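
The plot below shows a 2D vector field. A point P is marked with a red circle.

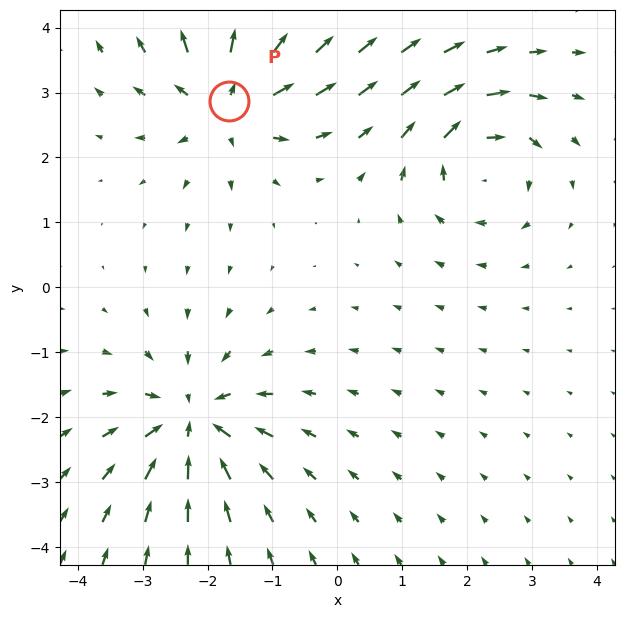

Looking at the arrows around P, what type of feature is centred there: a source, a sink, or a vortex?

At P (-1.7, 2.9) the arrows spread outward. Divergence about +6, curl ≈0 — positive divergence with near-zero curl is a source.

source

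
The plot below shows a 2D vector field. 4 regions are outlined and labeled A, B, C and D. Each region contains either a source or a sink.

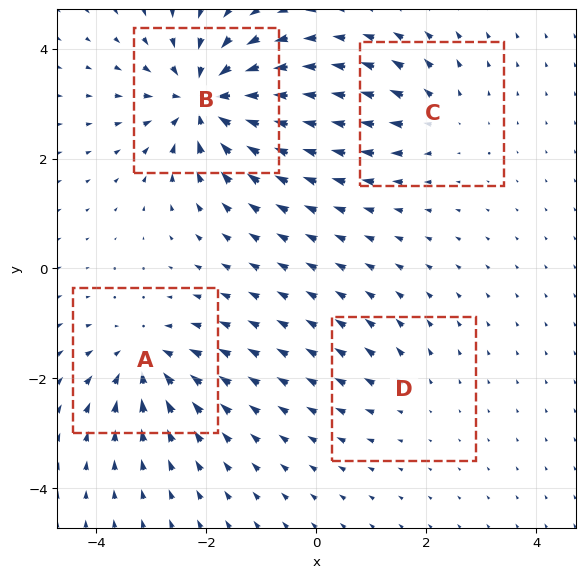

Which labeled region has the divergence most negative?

B

Divergence at each region's feature centre — A: about -5, B: about -8, C: about +4, D: about +2. Region B is most negative.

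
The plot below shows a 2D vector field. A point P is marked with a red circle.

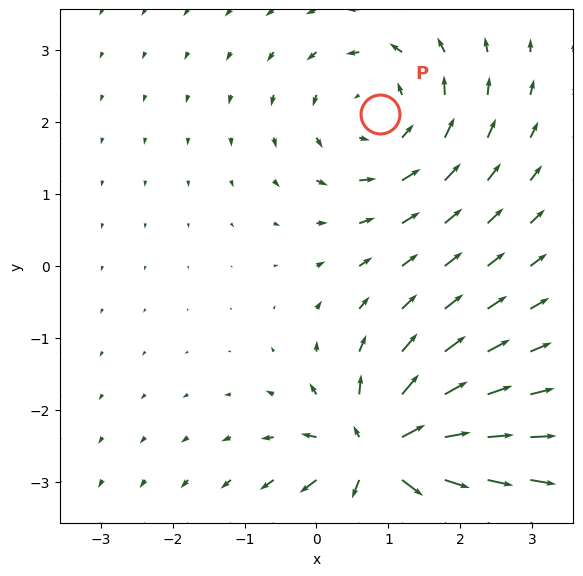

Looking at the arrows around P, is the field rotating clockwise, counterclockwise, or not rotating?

counterclockwise

Near P at (0.9, 2.1) the arrows circulate counterclockwise. The curl (z-component) there is about +3; positive curl means counterclockwise rotation.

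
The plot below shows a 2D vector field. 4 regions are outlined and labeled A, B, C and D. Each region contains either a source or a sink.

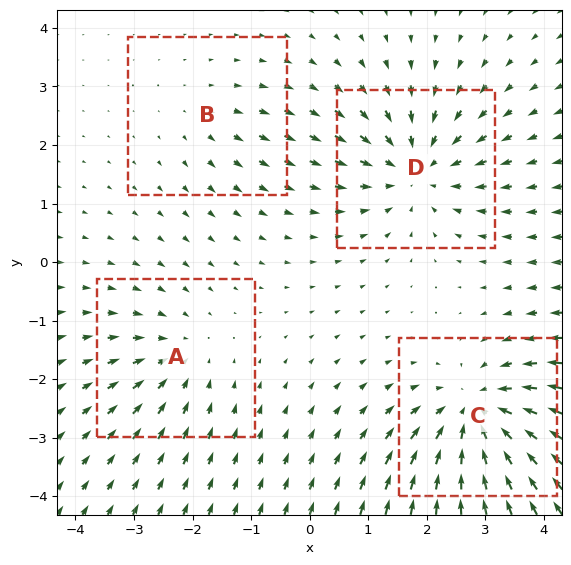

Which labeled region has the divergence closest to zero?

Divergence at each region's feature centre — A: about -3, B: about +2, C: about -6, D: about -5. Region B is closest to zero.

B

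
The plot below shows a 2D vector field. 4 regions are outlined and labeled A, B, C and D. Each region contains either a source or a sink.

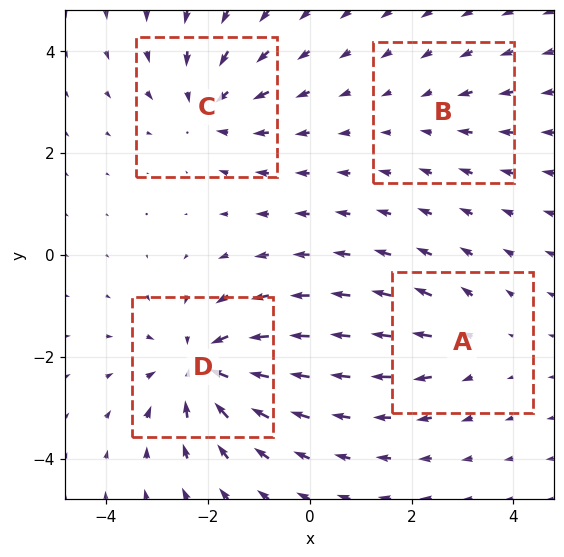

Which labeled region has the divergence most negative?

Divergence at each region's feature centre — A: about +3, B: about -2, C: about -4, D: about -6. Region D is most negative.

D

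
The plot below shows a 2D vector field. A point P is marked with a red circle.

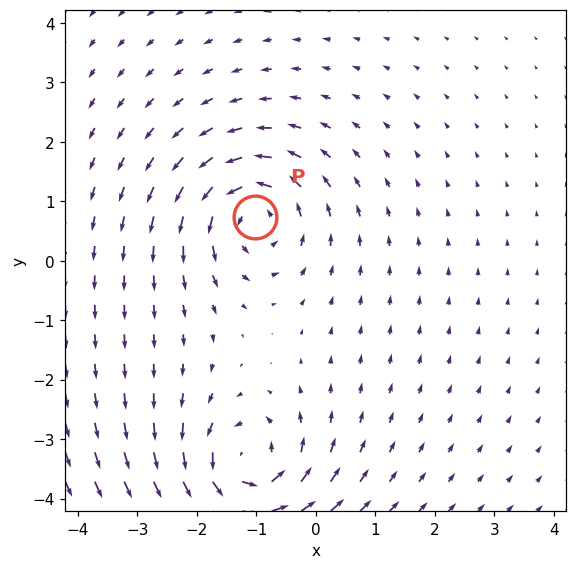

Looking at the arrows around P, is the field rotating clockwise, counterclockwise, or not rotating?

Near P at (-1.0, 0.7) the arrows circulate counterclockwise. The curl (z-component) there is about +5; positive curl means counterclockwise rotation.

counterclockwise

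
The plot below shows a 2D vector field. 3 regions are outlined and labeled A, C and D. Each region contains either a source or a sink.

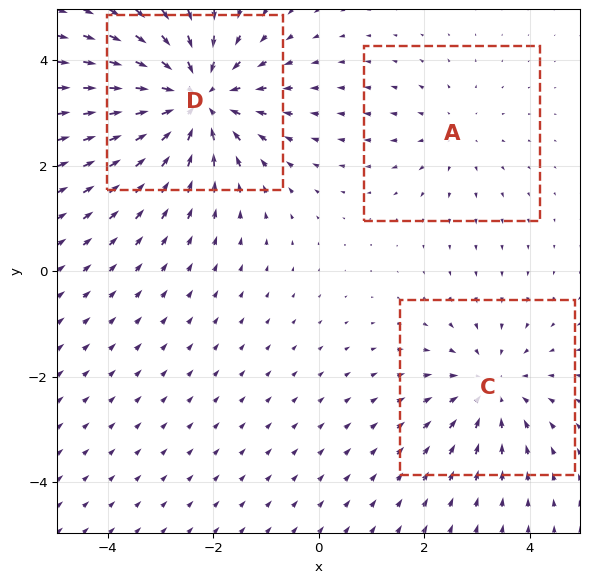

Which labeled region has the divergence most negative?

Divergence at each region's feature centre — A: about +2, C: about -3, D: about -4. Region D is most negative.

D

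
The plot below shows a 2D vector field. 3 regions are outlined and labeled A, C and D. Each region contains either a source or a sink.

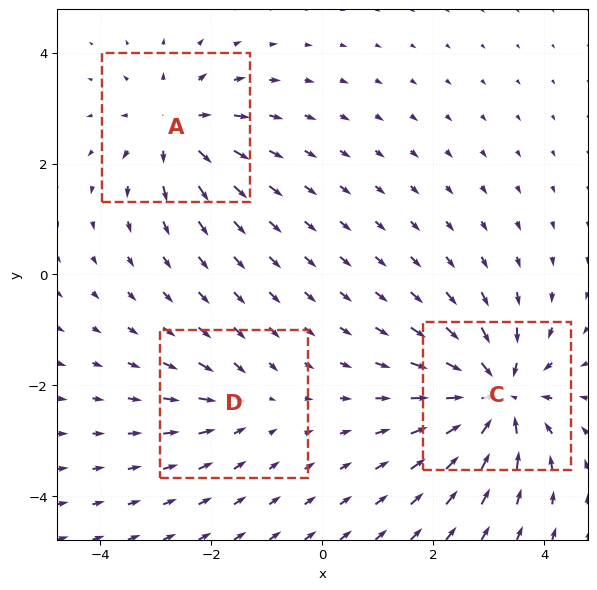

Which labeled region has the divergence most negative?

C

Divergence at each region's feature centre — A: about +4, C: about -6, D: about -2. Region C is most negative.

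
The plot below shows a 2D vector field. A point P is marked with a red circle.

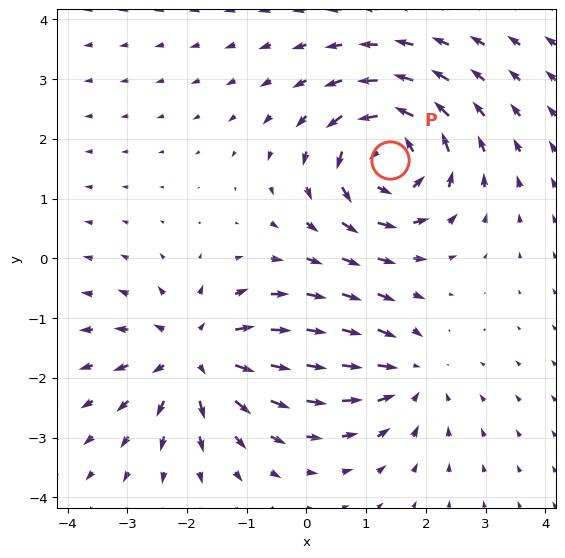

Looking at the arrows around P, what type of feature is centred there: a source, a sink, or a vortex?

vortex

At P (1.4, 1.6) the arrows circulate counterclockwise. Divergence ≈0, curl about +6 — near-zero divergence with nonzero curl is a vortex.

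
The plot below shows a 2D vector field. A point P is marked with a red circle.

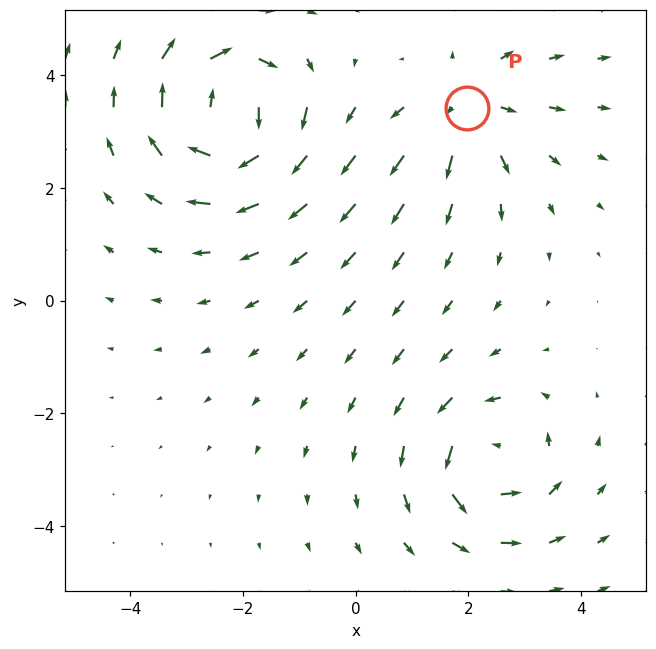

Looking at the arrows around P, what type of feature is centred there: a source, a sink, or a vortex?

At P (2.0, 3.4) the arrows spread outward. Divergence about +3, curl ≈0 — positive divergence with near-zero curl is a source.

source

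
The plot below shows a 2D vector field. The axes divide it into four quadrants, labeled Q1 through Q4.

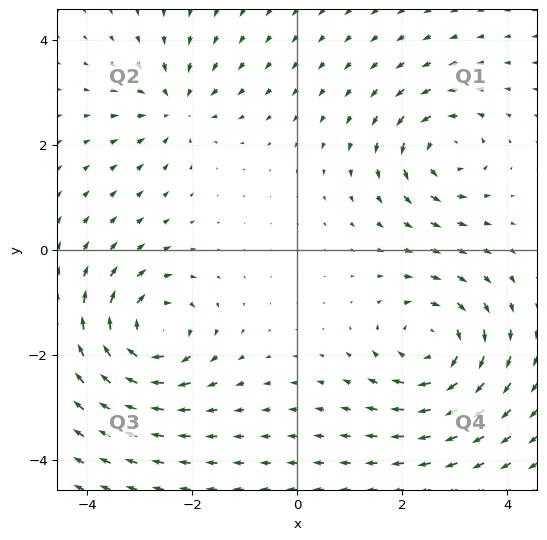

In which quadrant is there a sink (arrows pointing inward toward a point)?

The sink sits at approximately (-2.3, 2.7), which lies in quadrant Q2. The divergence there is about -4, negative as expected for a sink.

Q2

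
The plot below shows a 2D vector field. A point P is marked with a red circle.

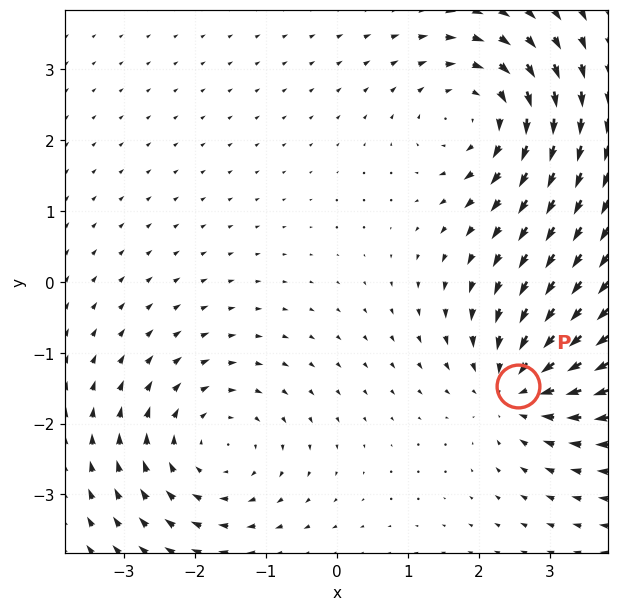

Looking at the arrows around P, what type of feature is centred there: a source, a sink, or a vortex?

sink

At P (2.6, -1.5) the arrows converge inward. Divergence about -5, curl ≈0 — negative divergence with near-zero curl is a sink.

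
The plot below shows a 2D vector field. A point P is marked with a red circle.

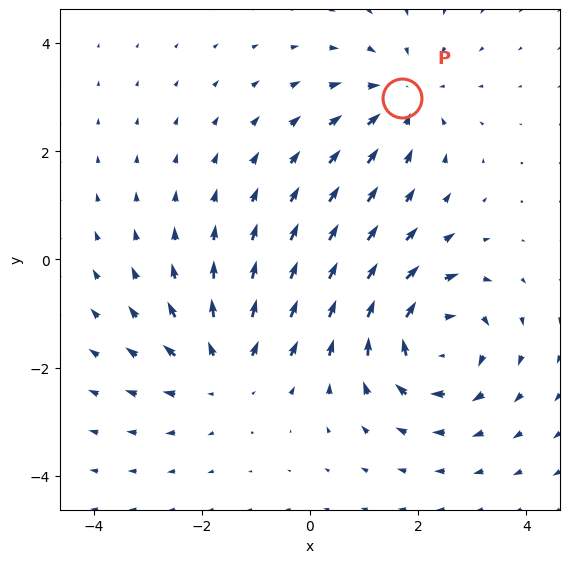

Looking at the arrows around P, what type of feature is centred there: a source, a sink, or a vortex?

sink

At P (1.7, 3.0) the arrows converge inward. Divergence about -3, curl ≈0 — negative divergence with near-zero curl is a sink.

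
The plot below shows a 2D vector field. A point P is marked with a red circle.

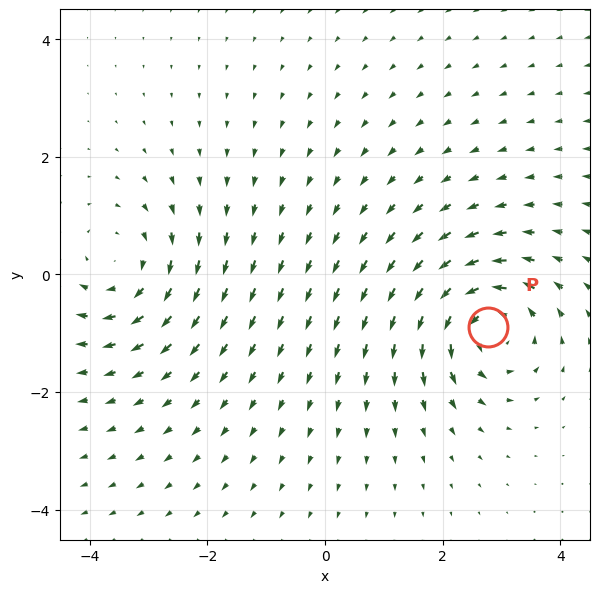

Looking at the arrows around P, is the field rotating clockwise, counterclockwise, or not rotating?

counterclockwise

Near P at (2.8, -0.9) the arrows circulate counterclockwise. The curl (z-component) there is about +6; positive curl means counterclockwise rotation.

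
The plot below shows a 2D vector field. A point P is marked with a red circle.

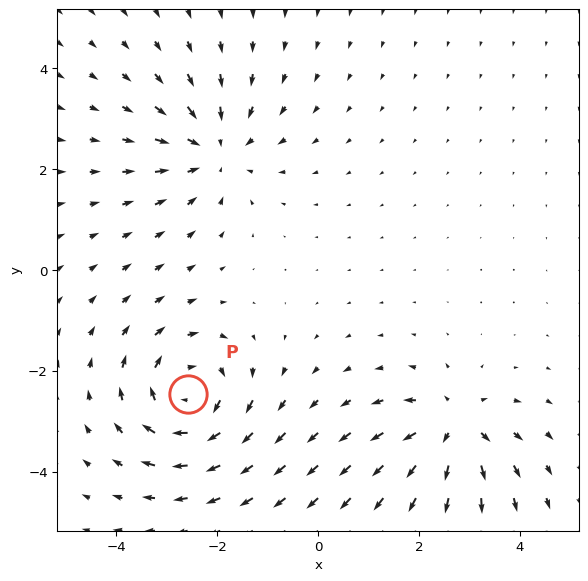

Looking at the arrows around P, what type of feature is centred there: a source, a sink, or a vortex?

vortex

At P (-2.6, -2.5) the arrows circulate clockwise. Divergence ≈0, curl about -4 — near-zero divergence with nonzero curl is a vortex.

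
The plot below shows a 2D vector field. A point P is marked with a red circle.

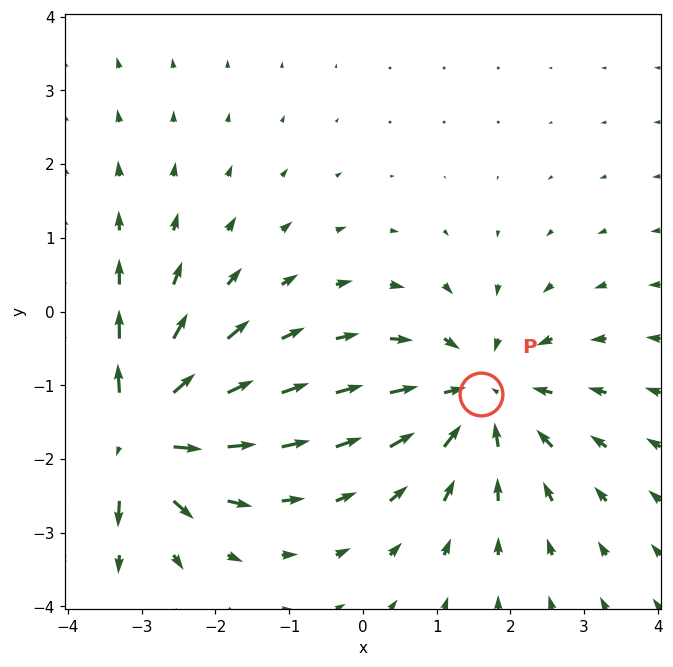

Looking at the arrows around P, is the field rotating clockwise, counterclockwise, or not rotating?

Near P at (1.6, -1.1) the arrows show no circulation. The curl there is ≈0.

not rotating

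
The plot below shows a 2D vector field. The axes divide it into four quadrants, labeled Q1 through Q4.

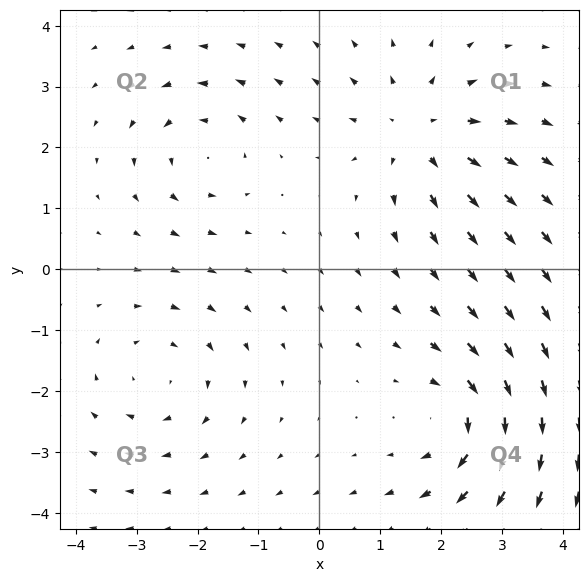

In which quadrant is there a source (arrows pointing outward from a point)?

Q1

The source sits at approximately (1.7, 2.2), which lies in quadrant Q1. The divergence there is about +4, positive as expected for a source.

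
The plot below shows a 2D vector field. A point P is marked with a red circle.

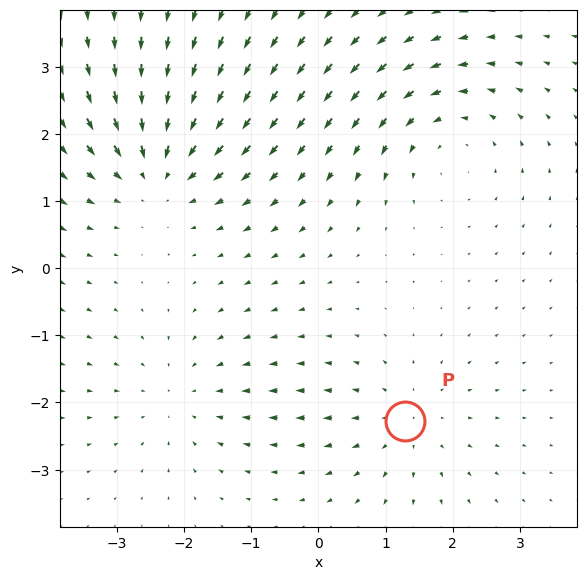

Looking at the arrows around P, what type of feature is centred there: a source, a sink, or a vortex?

At P (1.3, -2.3) the arrows spread outward. Divergence about +3, curl ≈0 — positive divergence with near-zero curl is a source.

source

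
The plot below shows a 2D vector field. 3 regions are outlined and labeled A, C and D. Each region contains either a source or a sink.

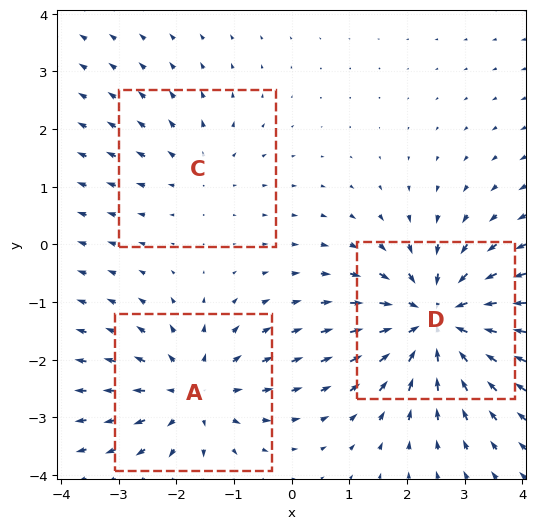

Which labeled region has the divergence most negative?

Divergence at each region's feature centre — A: about +3, C: about +2, D: about -5. Region D is most negative.

D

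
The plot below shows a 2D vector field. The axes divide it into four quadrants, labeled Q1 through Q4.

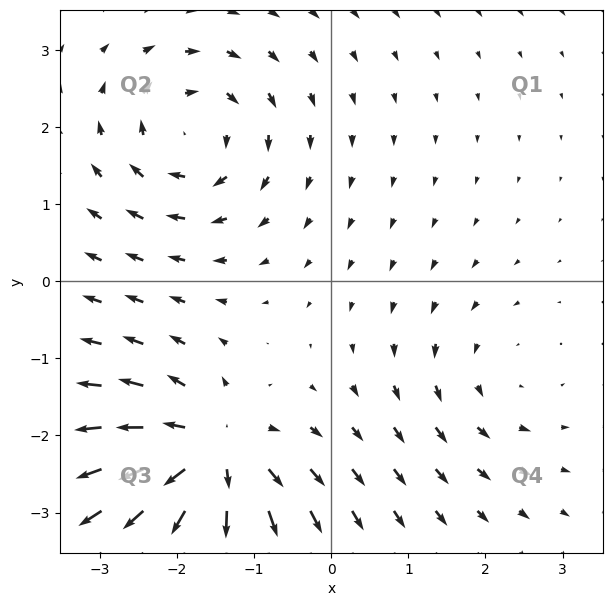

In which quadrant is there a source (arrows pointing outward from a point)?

The source sits at approximately (-1.6, -2.3), which lies in quadrant Q3. The divergence there is about +6, positive as expected for a source.

Q3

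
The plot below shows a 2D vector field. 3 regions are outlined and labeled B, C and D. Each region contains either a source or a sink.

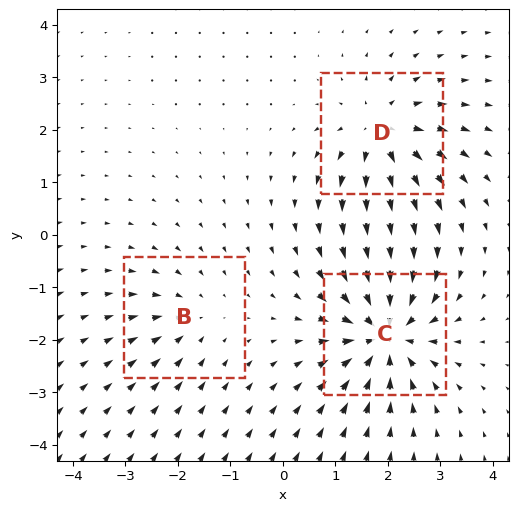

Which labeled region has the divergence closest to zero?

B

Divergence at each region's feature centre — B: about -2, C: about -6, D: about +4. Region B is closest to zero.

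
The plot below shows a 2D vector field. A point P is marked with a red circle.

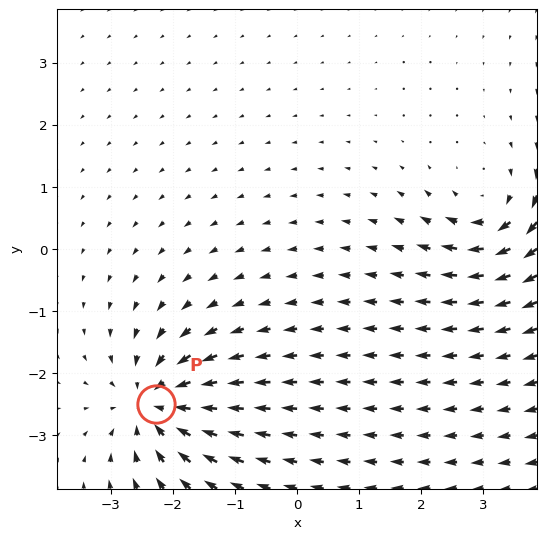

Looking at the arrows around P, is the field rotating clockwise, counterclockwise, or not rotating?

not rotating

Near P at (-2.3, -2.5) the arrows show no circulation. The curl there is ≈0.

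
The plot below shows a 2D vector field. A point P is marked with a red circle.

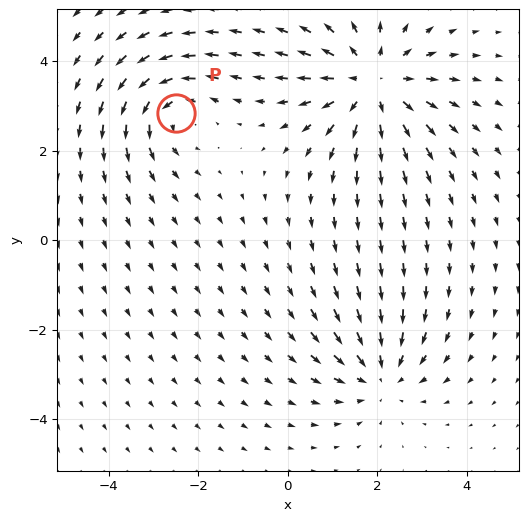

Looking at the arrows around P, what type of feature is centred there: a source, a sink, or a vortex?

At P (-2.5, 2.8) the arrows circulate counterclockwise. Divergence ≈0, curl about +4 — near-zero divergence with nonzero curl is a vortex.

vortex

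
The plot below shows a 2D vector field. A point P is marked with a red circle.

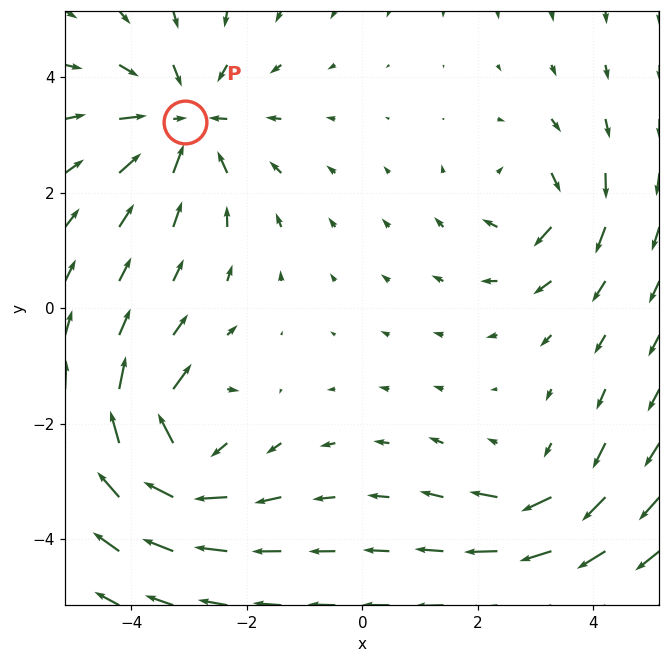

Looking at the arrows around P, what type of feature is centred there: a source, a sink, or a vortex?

sink

At P (-3.1, 3.2) the arrows converge inward. Divergence about -5, curl ≈0 — negative divergence with near-zero curl is a sink.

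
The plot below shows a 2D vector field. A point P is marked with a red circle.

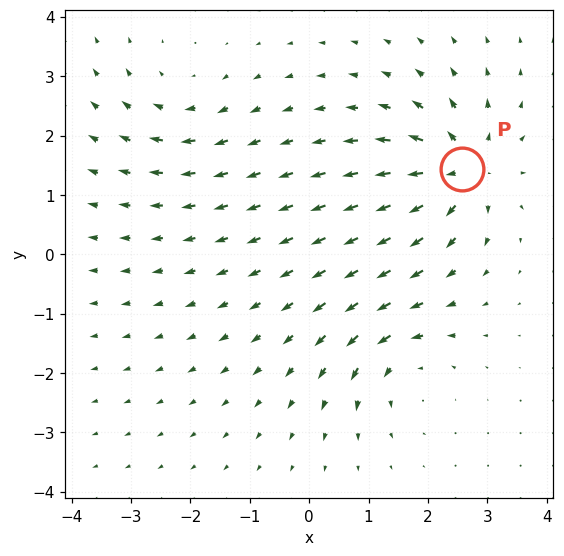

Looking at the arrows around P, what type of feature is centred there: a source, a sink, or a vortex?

At P (2.6, 1.4) the arrows spread outward. Divergence about +7, curl ≈0 — positive divergence with near-zero curl is a source.

source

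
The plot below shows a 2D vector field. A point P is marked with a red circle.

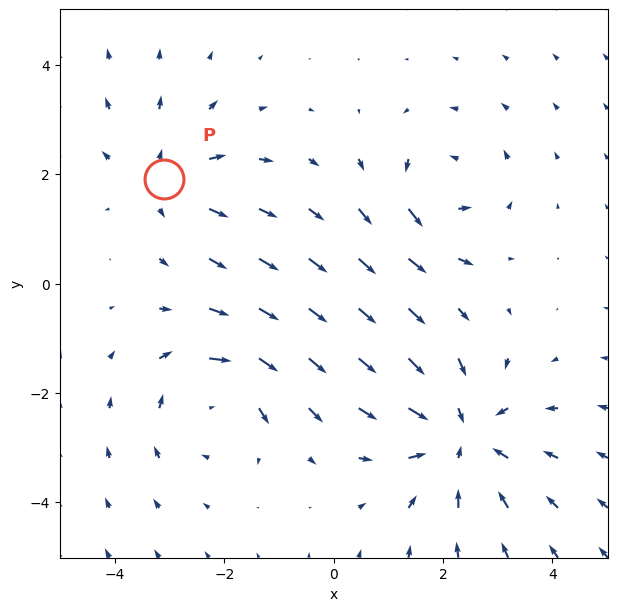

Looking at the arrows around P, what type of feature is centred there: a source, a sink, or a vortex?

At P (-3.1, 1.9) the arrows spread outward. Divergence about +3, curl ≈0 — positive divergence with near-zero curl is a source.

source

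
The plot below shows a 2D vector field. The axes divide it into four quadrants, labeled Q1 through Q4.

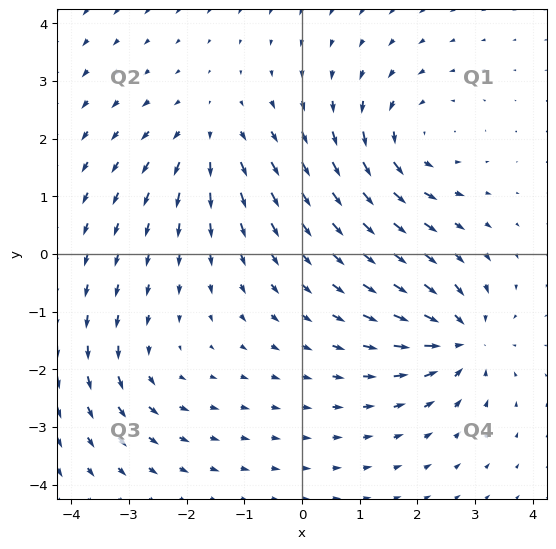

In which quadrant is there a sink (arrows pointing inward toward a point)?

The sink sits at approximately (2.8, -1.5), which lies in quadrant Q4. The divergence there is about -6, negative as expected for a sink.

Q4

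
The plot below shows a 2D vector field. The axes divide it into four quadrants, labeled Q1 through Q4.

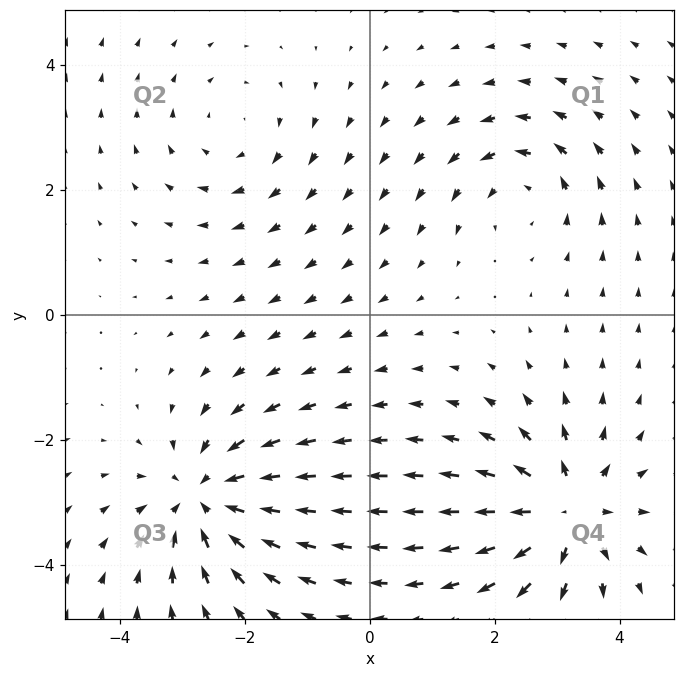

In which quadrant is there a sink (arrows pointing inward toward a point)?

The sink sits at approximately (-2.6, -2.9), which lies in quadrant Q3. The divergence there is about -5, negative as expected for a sink.

Q3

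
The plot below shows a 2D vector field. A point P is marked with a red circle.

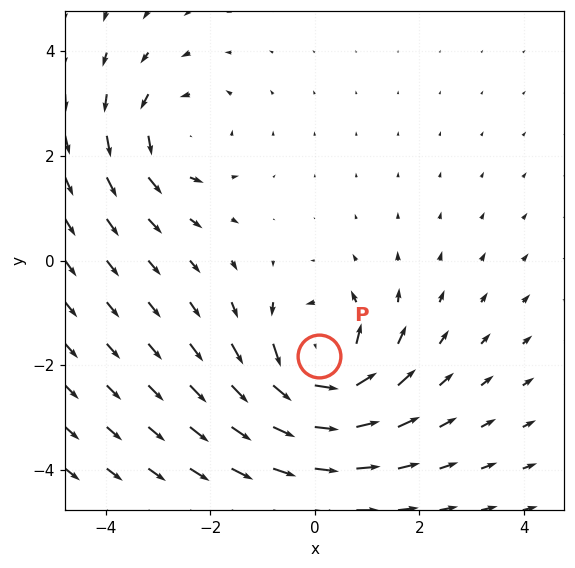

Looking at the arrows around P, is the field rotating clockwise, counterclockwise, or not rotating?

Near P at (0.1, -1.8) the arrows circulate counterclockwise. The curl (z-component) there is about +5; positive curl means counterclockwise rotation.

counterclockwise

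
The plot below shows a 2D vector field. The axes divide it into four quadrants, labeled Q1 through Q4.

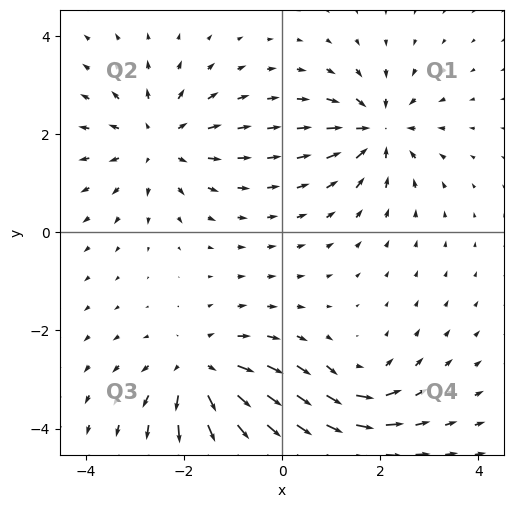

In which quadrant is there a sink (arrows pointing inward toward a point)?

The sink sits at approximately (2.0, 2.1), which lies in quadrant Q1. The divergence there is about -6, negative as expected for a sink.

Q1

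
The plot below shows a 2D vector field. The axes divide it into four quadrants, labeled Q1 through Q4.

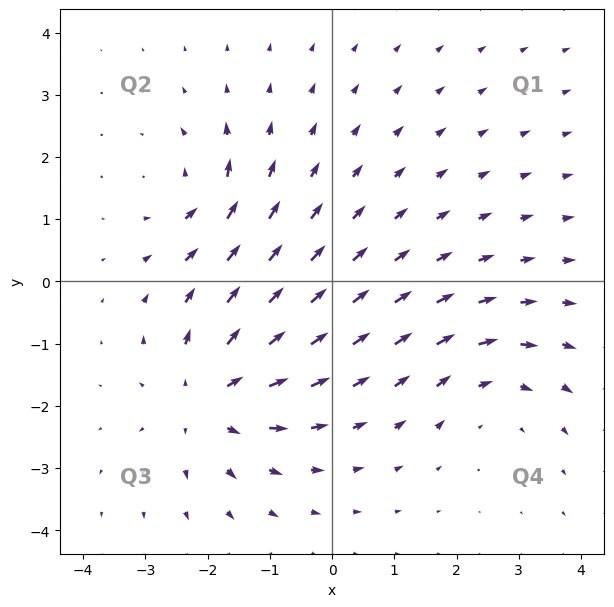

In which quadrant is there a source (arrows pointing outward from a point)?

Q3

The source sits at approximately (-2.0, -1.9), which lies in quadrant Q3. The divergence there is about +5, positive as expected for a source.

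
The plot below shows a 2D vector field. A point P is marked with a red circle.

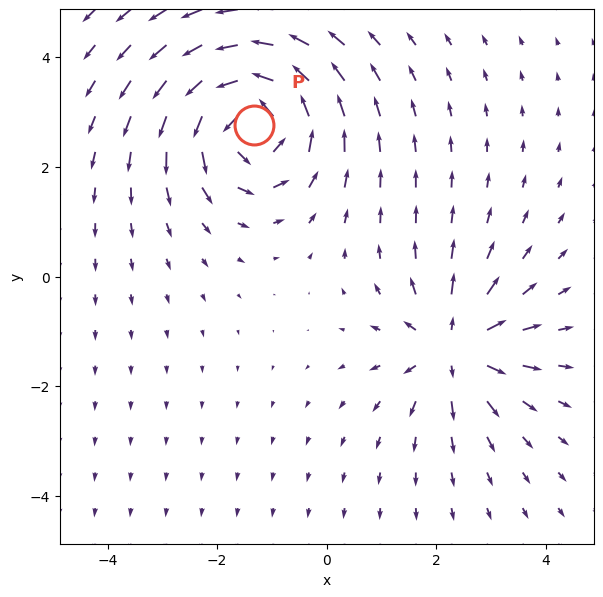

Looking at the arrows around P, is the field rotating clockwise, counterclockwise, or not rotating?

counterclockwise

Near P at (-1.3, 2.8) the arrows circulate counterclockwise. The curl (z-component) there is about +5; positive curl means counterclockwise rotation.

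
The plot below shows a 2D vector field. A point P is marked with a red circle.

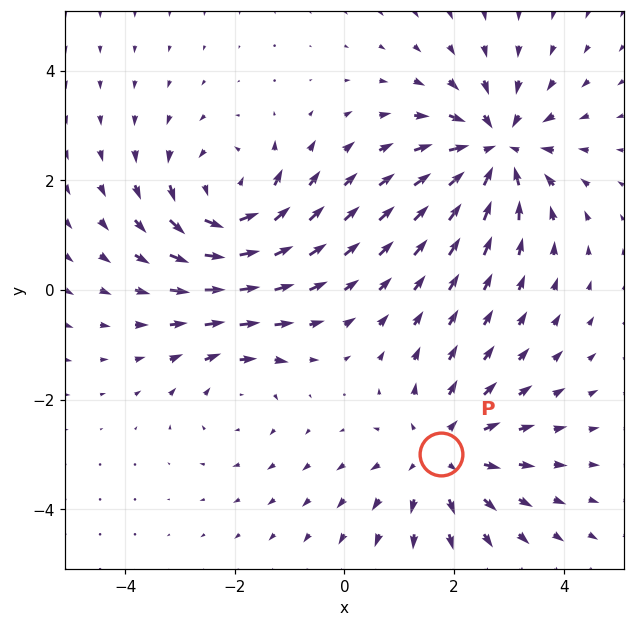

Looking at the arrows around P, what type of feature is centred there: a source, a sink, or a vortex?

source

At P (1.8, -3.0) the arrows spread outward. Divergence about +4, curl ≈0 — positive divergence with near-zero curl is a source.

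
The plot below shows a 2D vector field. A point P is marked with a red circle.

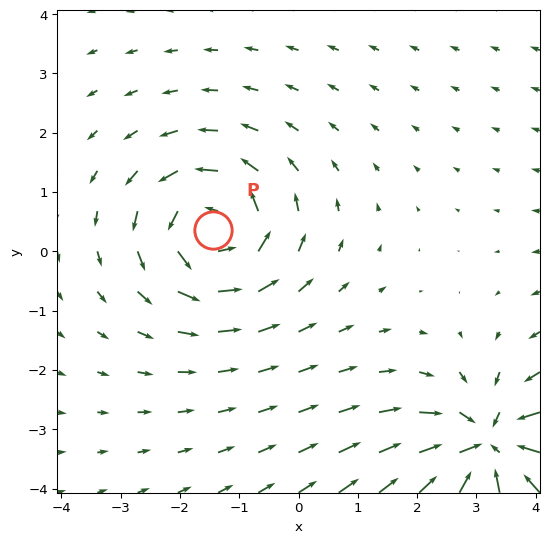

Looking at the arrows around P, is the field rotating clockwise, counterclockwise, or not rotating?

Near P at (-1.4, 0.4) the arrows circulate counterclockwise. The curl (z-component) there is about +4; positive curl means counterclockwise rotation.

counterclockwise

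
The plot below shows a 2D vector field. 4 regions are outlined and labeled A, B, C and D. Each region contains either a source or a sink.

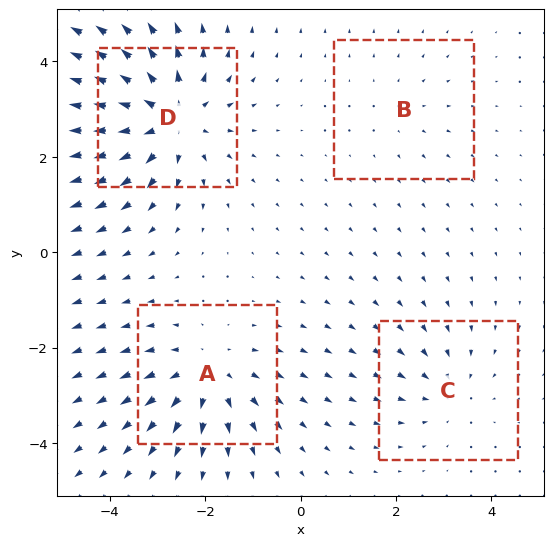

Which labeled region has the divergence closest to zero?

B

Divergence at each region's feature centre — A: about +4, B: about +2, C: about -3, D: about +6. Region B is closest to zero.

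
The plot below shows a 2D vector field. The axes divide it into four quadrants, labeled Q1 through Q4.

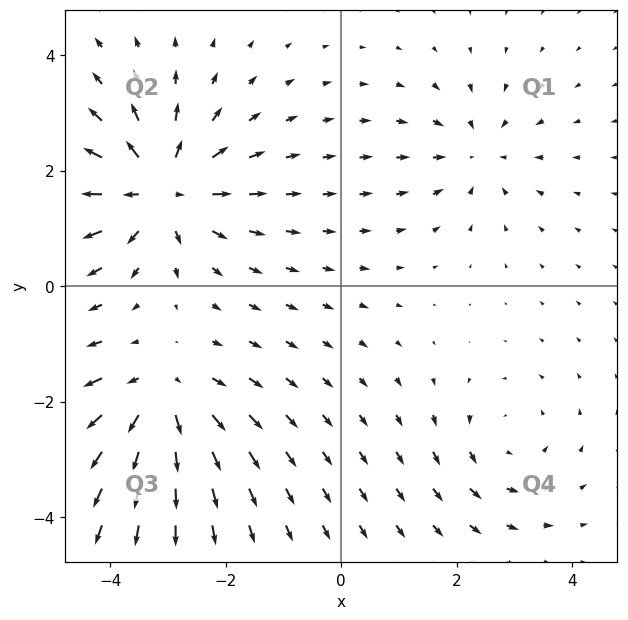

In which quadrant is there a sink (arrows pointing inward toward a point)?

The sink sits at approximately (2.4, 2.3), which lies in quadrant Q1. The divergence there is about -3, negative as expected for a sink.

Q1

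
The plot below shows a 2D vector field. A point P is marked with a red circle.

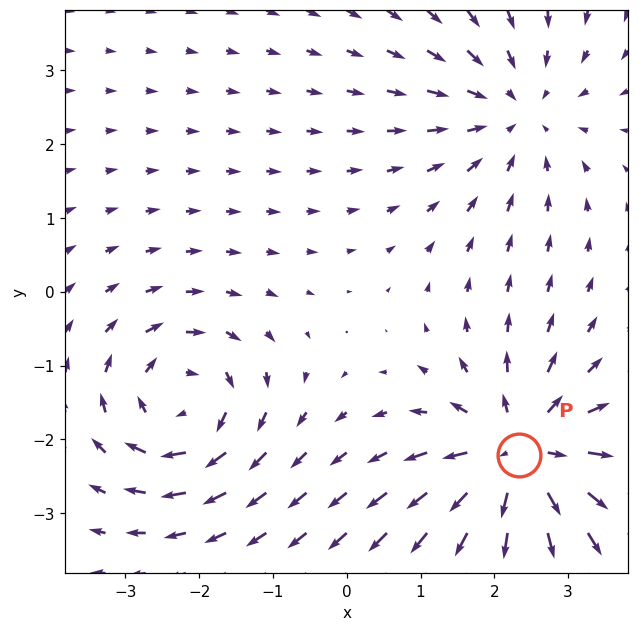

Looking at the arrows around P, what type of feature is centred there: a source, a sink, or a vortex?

At P (2.3, -2.2) the arrows spread outward. Divergence about +5, curl ≈0 — positive divergence with near-zero curl is a source.

source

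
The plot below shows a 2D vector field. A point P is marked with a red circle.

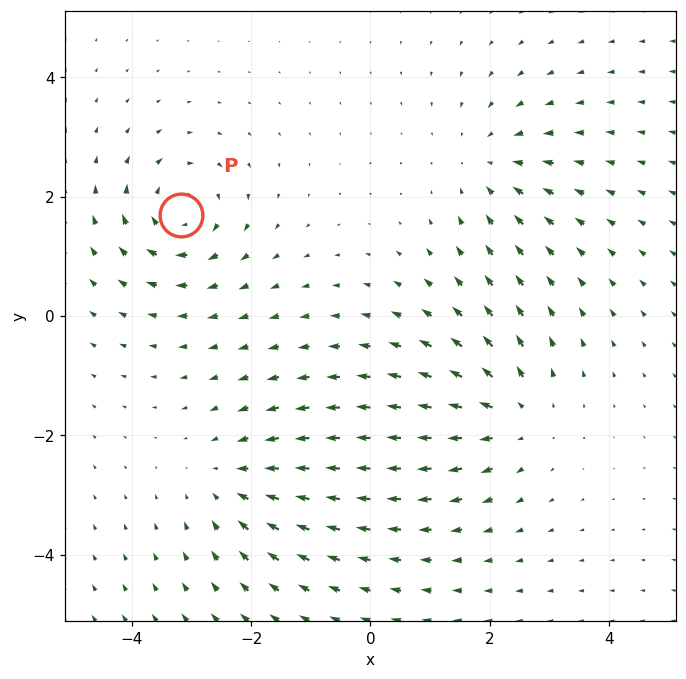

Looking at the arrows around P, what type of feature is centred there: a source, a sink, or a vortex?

vortex

At P (-3.2, 1.7) the arrows circulate clockwise. Divergence ≈0, curl about -5 — near-zero divergence with nonzero curl is a vortex.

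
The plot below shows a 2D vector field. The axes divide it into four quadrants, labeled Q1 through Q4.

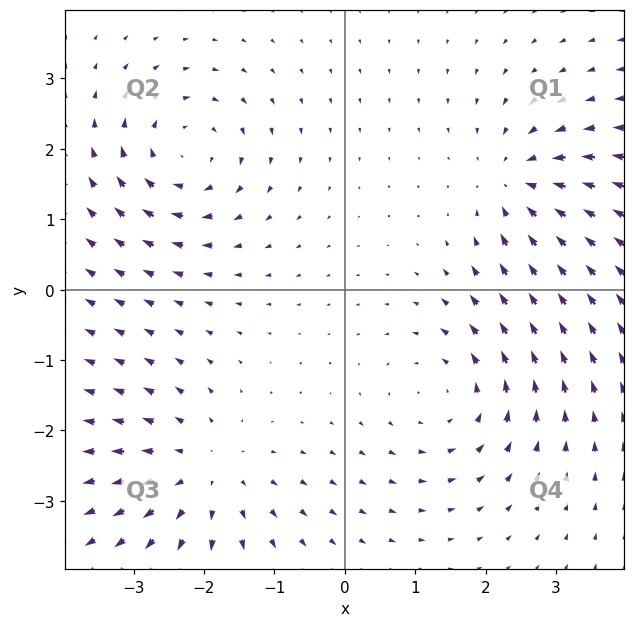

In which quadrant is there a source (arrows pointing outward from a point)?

Q3

The source sits at approximately (-2.0, -2.6), which lies in quadrant Q3. The divergence there is about +3, positive as expected for a source.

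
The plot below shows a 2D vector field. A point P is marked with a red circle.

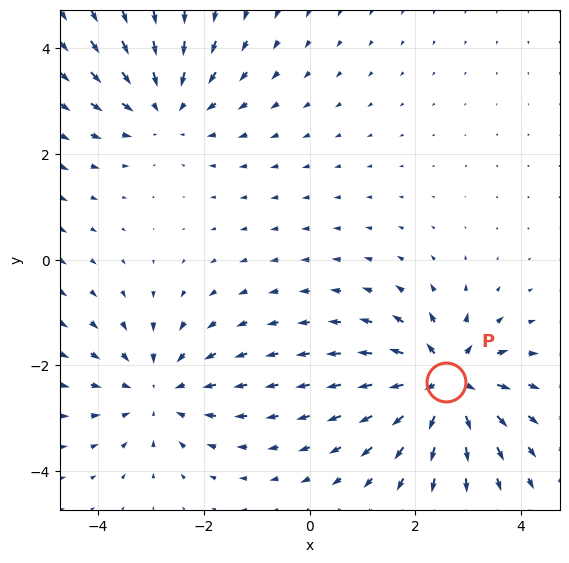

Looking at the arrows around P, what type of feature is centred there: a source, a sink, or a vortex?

source

At P (2.6, -2.3) the arrows spread outward. Divergence about +5, curl ≈0 — positive divergence with near-zero curl is a source.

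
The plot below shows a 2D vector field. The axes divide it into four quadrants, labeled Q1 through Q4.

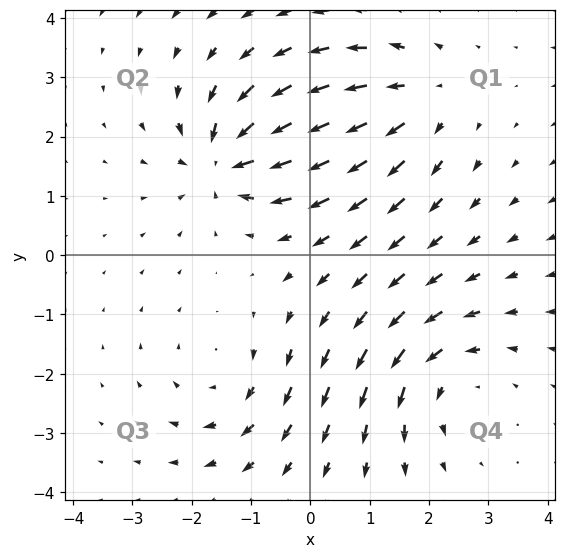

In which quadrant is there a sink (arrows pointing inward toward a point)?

Q2

The sink sits at approximately (-1.4, 1.6), which lies in quadrant Q2. The divergence there is about -6, negative as expected for a sink.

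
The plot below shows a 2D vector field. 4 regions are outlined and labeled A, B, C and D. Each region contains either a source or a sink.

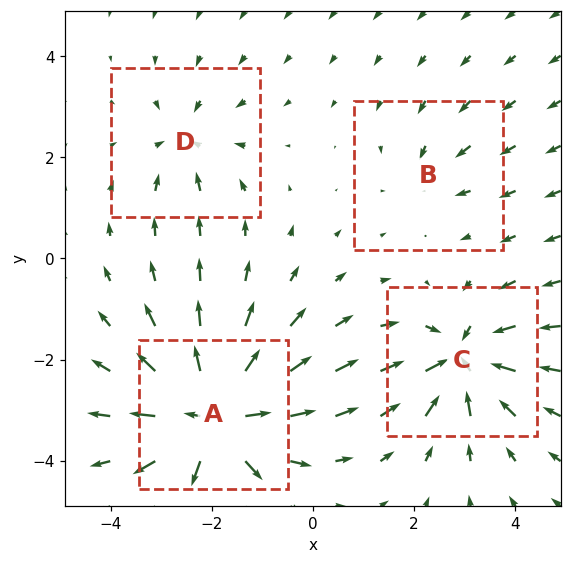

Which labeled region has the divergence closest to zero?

Divergence at each region's feature centre — A: about +8, B: about -3, C: about -6, D: about -4. Region B is closest to zero.

B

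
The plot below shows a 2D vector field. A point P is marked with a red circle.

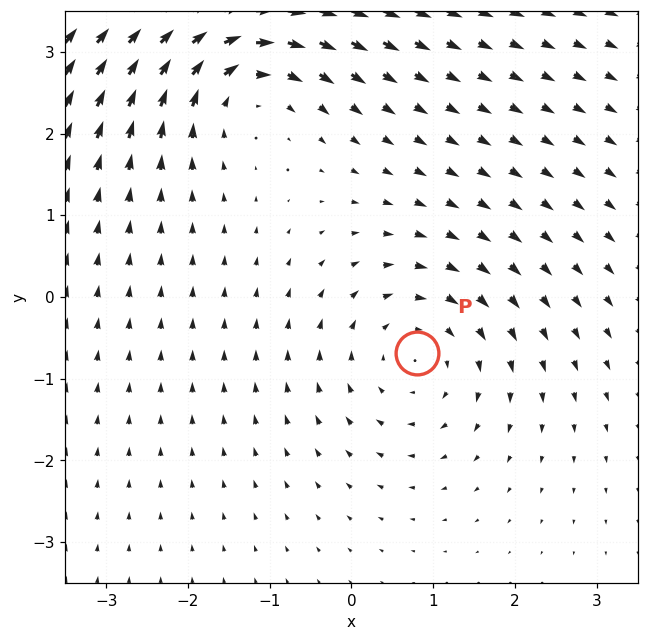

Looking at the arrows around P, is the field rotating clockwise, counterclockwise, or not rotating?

Near P at (0.8, -0.7) the arrows circulate clockwise. The curl (z-component) there is about -2; negative curl means clockwise rotation.

clockwise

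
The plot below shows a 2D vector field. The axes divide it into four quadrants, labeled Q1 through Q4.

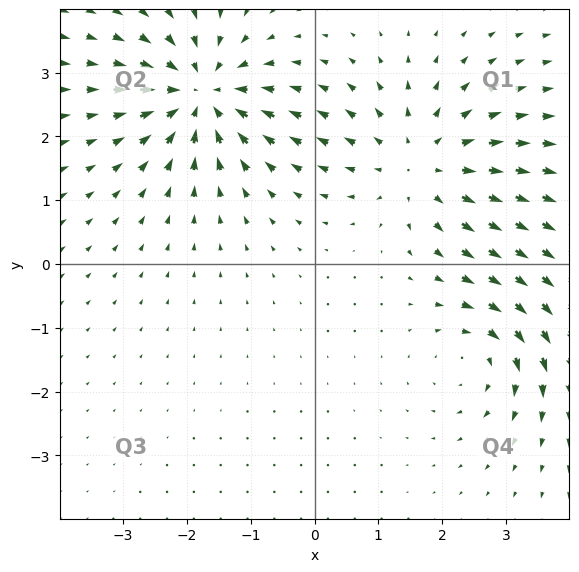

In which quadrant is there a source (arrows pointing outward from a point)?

Q1

The source sits at approximately (1.7, 1.6), which lies in quadrant Q1. The divergence there is about +4, positive as expected for a source.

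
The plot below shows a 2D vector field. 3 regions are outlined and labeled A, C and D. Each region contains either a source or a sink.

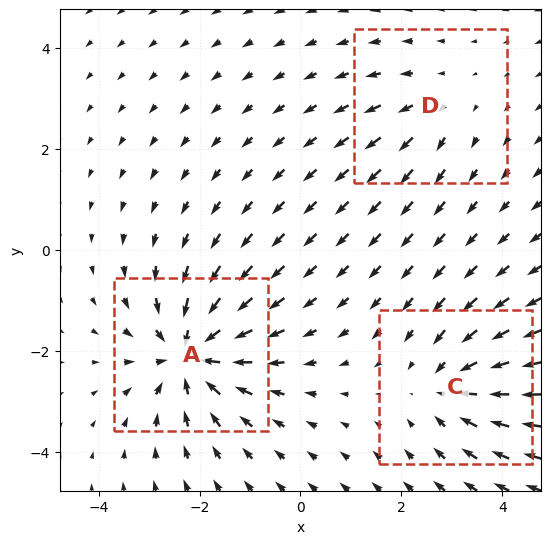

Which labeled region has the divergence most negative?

A

Divergence at each region's feature centre — A: about -5, C: about -3, D: about +2. Region A is most negative.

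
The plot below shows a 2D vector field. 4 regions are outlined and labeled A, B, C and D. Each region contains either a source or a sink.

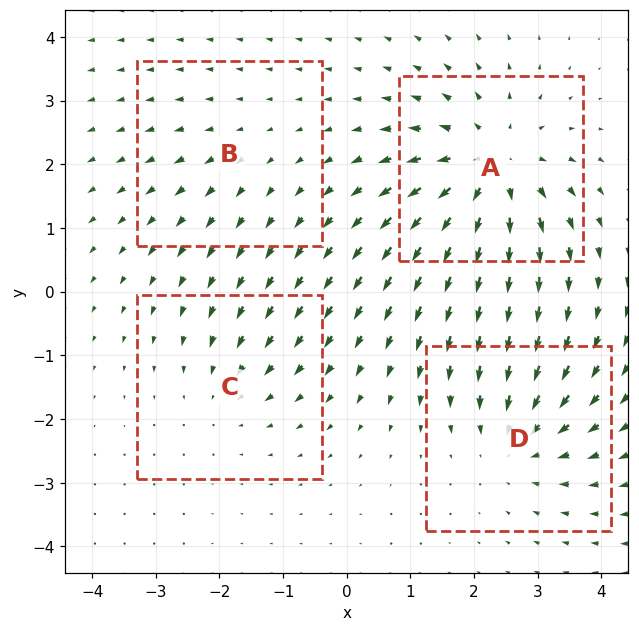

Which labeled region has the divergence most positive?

Divergence at each region's feature centre — A: about +6, B: about +2, C: about -3, D: about -4. Region A is most positive.

A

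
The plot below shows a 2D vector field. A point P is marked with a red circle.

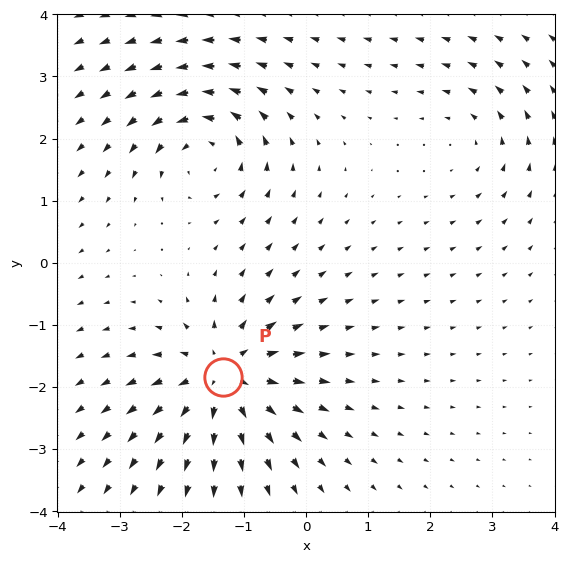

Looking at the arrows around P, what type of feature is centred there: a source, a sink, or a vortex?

At P (-1.3, -1.8) the arrows spread outward. Divergence about +6, curl ≈0 — positive divergence with near-zero curl is a source.

source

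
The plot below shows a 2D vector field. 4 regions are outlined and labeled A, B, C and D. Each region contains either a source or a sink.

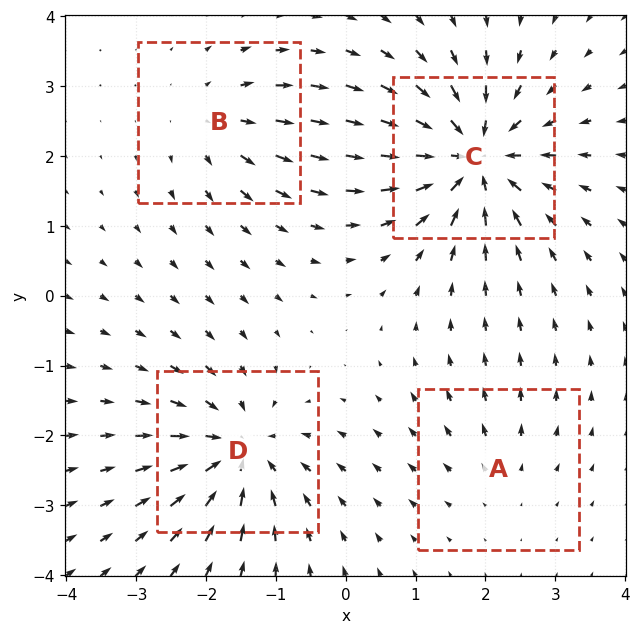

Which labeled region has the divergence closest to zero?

Divergence at each region's feature centre — A: about +2, B: about +4, C: about -8, D: about -6. Region A is closest to zero.

A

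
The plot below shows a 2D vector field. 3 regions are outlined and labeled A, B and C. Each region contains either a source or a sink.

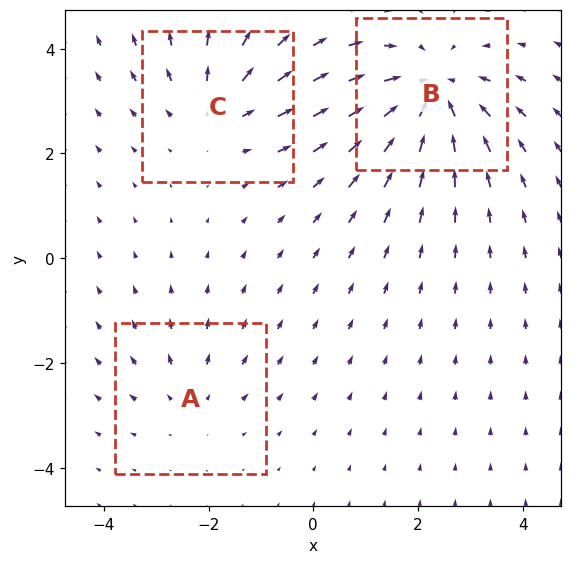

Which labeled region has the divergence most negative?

B

Divergence at each region's feature centre — A: about +2, B: about -4, C: about +3. Region B is most negative.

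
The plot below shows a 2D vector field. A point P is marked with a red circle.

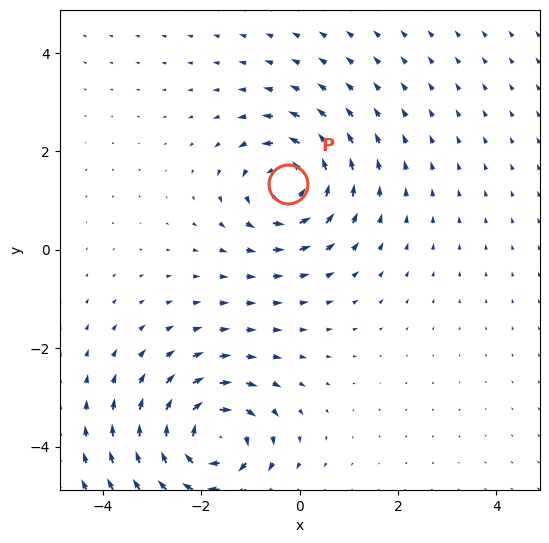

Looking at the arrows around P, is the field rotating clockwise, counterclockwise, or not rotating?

Near P at (-0.2, 1.3) the arrows circulate counterclockwise. The curl (z-component) there is about +4; positive curl means counterclockwise rotation.

counterclockwise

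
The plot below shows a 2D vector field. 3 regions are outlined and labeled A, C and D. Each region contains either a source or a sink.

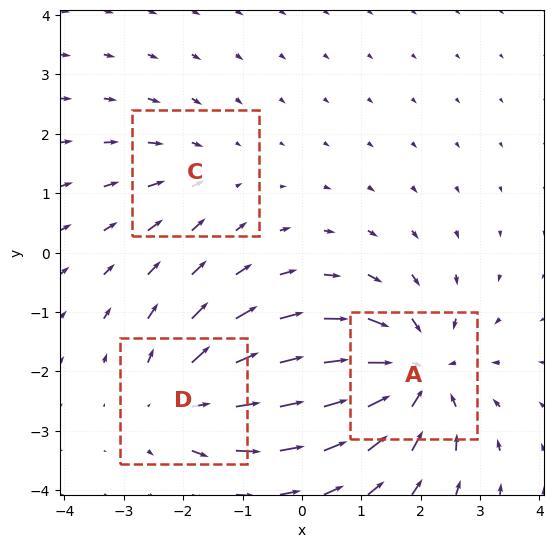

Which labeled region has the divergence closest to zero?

Divergence at each region's feature centre — A: about -4, C: about -2, D: about +3. Region C is closest to zero.

C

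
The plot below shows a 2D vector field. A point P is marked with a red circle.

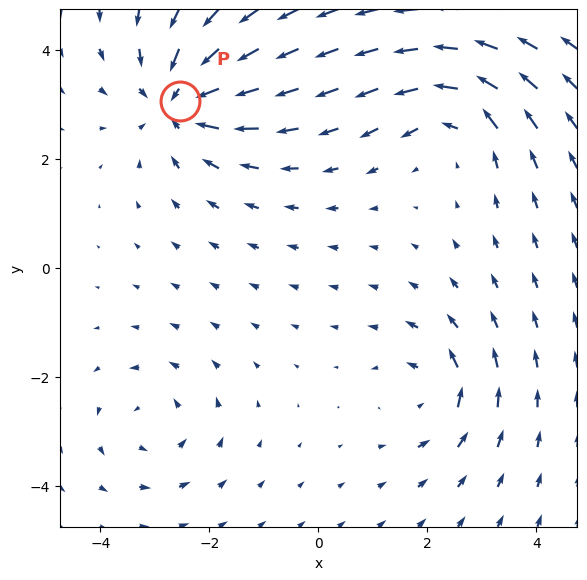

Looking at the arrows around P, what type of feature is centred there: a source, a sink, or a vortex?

sink

At P (-2.5, 3.1) the arrows converge inward. Divergence about -5, curl ≈0 — negative divergence with near-zero curl is a sink.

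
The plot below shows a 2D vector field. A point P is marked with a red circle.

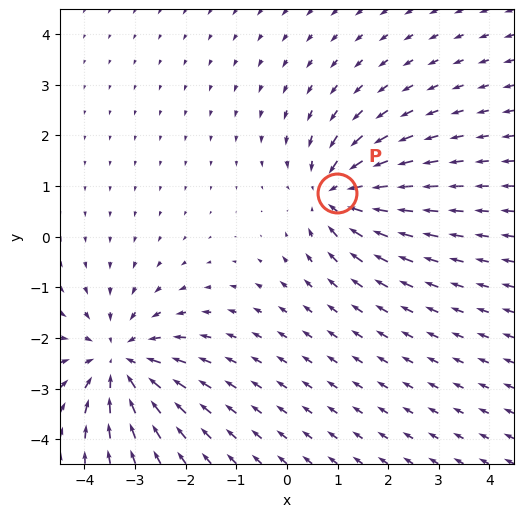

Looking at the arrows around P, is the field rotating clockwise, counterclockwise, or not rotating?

Near P at (1.0, 0.9) the arrows show no circulation. The curl there is ≈0.

not rotating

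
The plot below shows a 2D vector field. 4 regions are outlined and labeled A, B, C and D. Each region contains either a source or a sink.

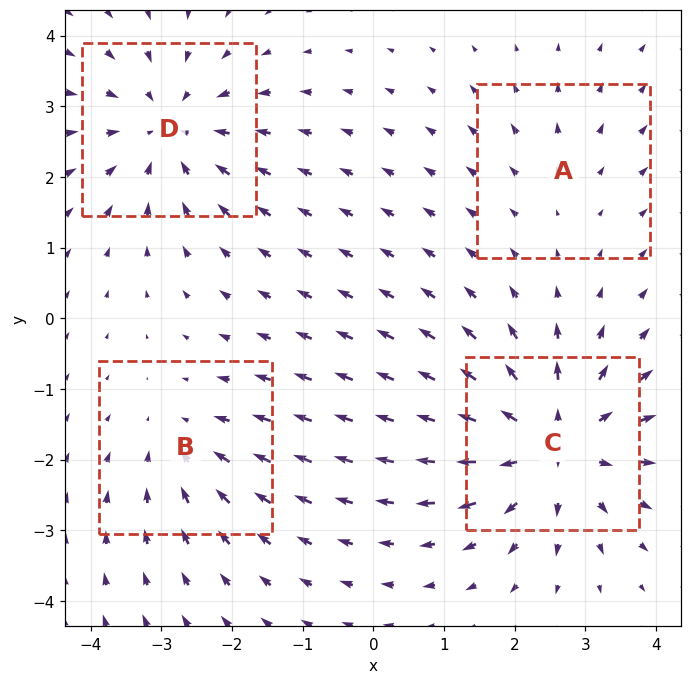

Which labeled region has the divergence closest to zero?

Divergence at each region's feature centre — A: about +2, B: about -3, C: about +6, D: about -5. Region A is closest to zero.

A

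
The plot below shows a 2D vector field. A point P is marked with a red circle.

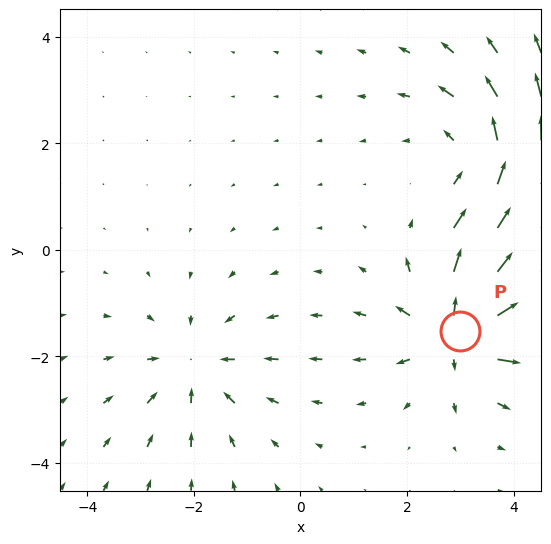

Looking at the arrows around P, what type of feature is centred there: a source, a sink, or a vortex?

source

At P (3.0, -1.5) the arrows spread outward. Divergence about +7, curl ≈0 — positive divergence with near-zero curl is a source.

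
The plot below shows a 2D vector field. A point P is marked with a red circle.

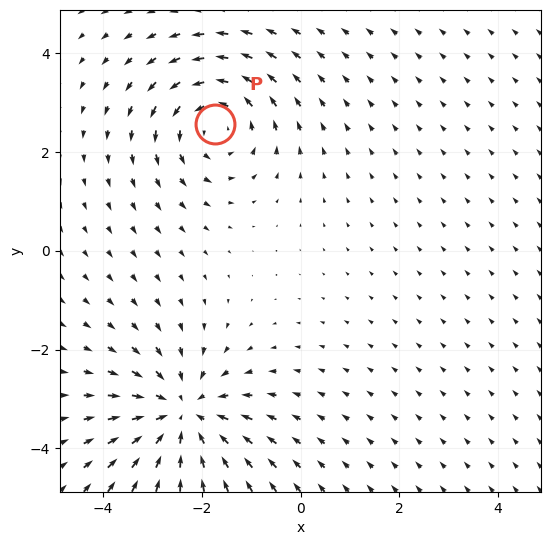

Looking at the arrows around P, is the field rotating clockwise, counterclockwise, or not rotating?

counterclockwise

Near P at (-1.7, 2.6) the arrows circulate counterclockwise. The curl (z-component) there is about +3; positive curl means counterclockwise rotation.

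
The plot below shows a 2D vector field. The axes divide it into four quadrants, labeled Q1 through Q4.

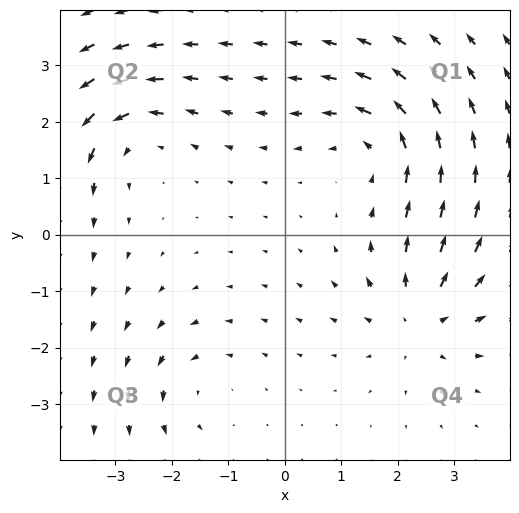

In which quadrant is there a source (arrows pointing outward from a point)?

Q4

The source sits at approximately (2.4, -1.5), which lies in quadrant Q4. The divergence there is about +4, positive as expected for a source.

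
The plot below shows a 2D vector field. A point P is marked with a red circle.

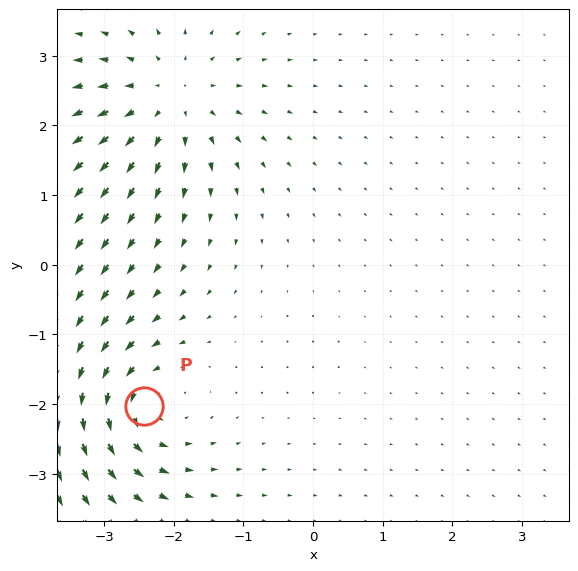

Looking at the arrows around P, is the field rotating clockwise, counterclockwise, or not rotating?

counterclockwise

Near P at (-2.4, -2.0) the arrows circulate counterclockwise. The curl (z-component) there is about +5; positive curl means counterclockwise rotation.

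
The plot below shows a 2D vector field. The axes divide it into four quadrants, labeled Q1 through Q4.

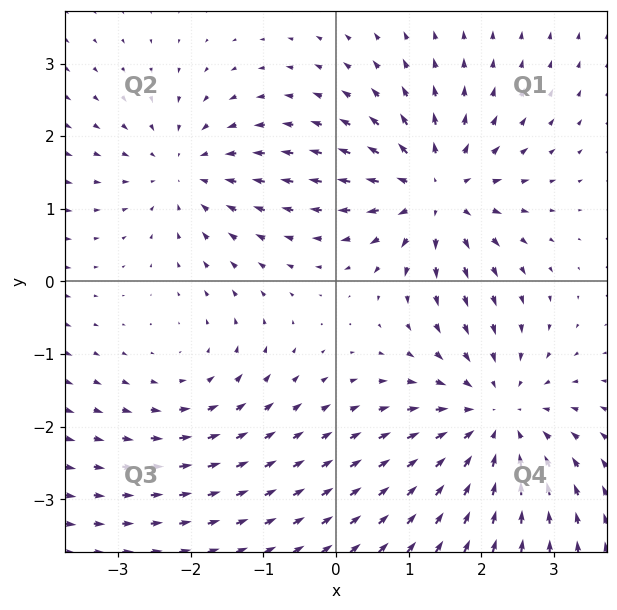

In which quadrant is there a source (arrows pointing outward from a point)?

Q1

The source sits at approximately (1.4, 1.2), which lies in quadrant Q1. The divergence there is about +5, positive as expected for a source.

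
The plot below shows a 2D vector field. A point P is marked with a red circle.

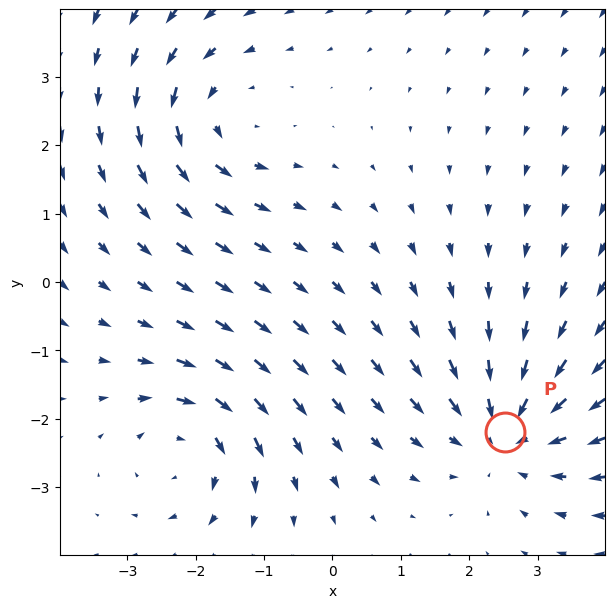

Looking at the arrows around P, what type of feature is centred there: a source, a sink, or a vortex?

sink

At P (2.5, -2.2) the arrows converge inward. Divergence about -3, curl ≈0 — negative divergence with near-zero curl is a sink.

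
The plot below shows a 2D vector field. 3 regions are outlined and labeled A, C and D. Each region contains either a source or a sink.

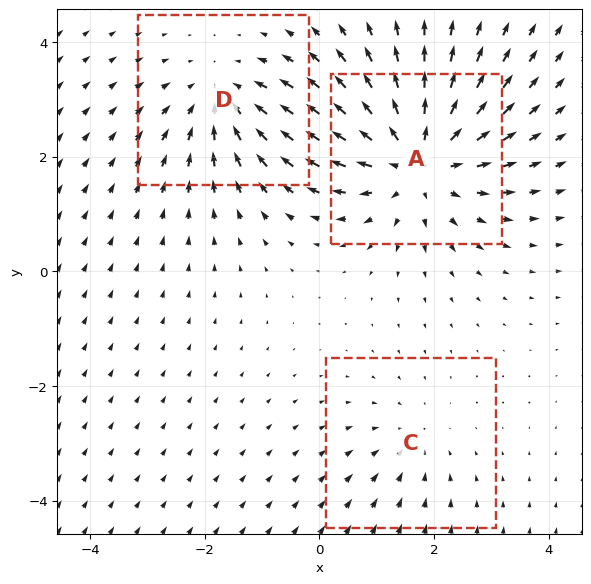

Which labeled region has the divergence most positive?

A

Divergence at each region's feature centre — A: about +4, C: about -2, D: about -3. Region A is most positive.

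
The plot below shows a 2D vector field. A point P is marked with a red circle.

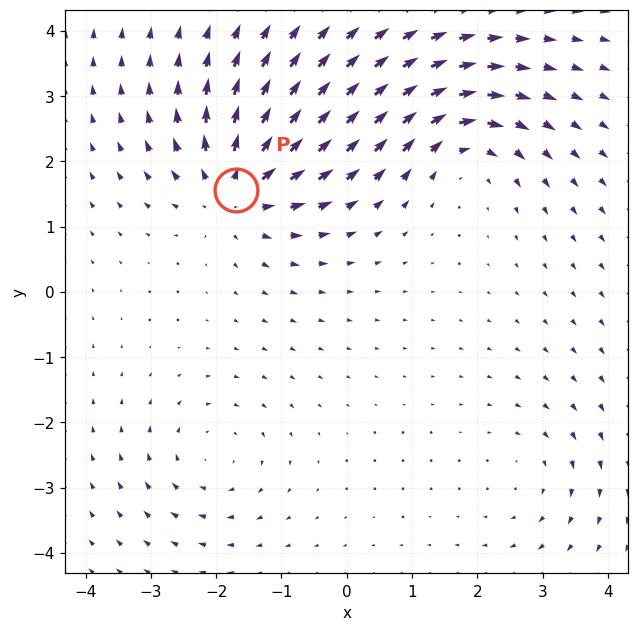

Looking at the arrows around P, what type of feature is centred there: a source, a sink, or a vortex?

source

At P (-1.7, 1.6) the arrows spread outward. Divergence about +6, curl ≈0 — positive divergence with near-zero curl is a source.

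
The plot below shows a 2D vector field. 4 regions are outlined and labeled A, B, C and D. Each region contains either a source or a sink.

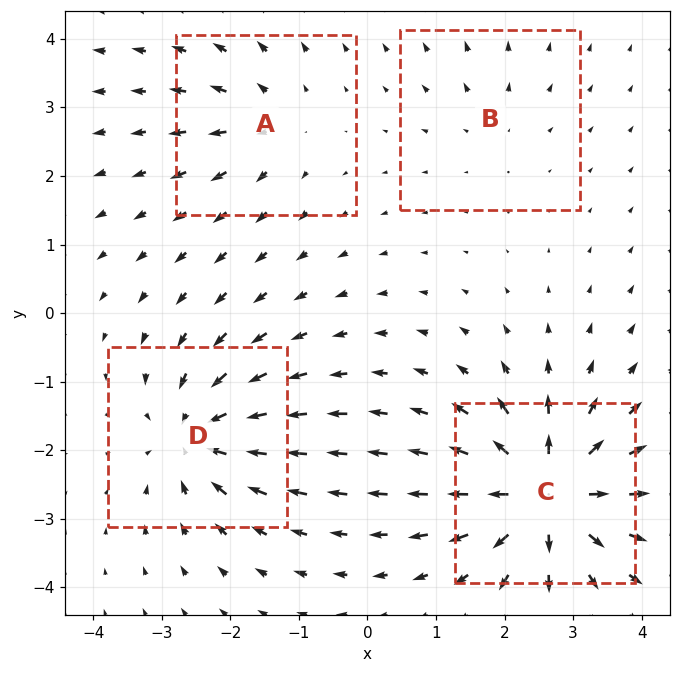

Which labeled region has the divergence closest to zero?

B

Divergence at each region's feature centre — A: about +4, B: about +2, C: about +9, D: about -6. Region B is closest to zero.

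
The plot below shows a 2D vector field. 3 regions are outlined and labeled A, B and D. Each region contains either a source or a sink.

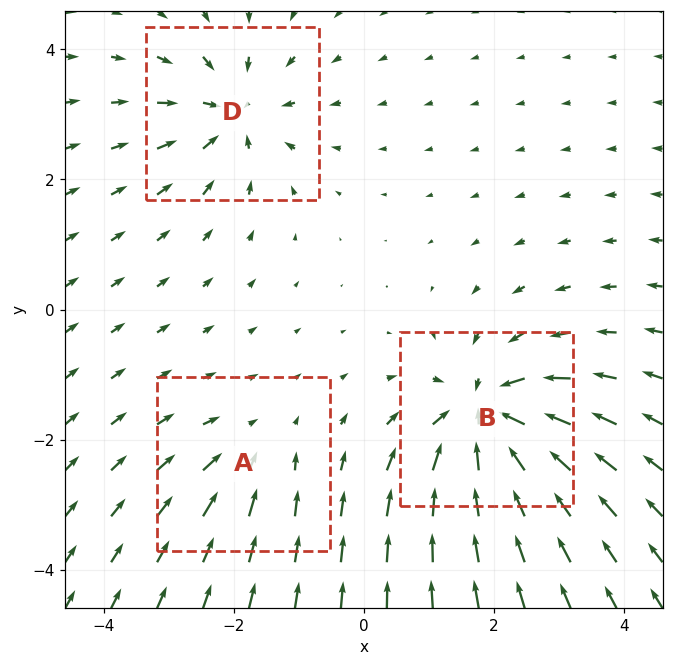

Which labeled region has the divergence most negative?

B

Divergence at each region's feature centre — A: about -3, B: about -7, D: about -4. Region B is most negative.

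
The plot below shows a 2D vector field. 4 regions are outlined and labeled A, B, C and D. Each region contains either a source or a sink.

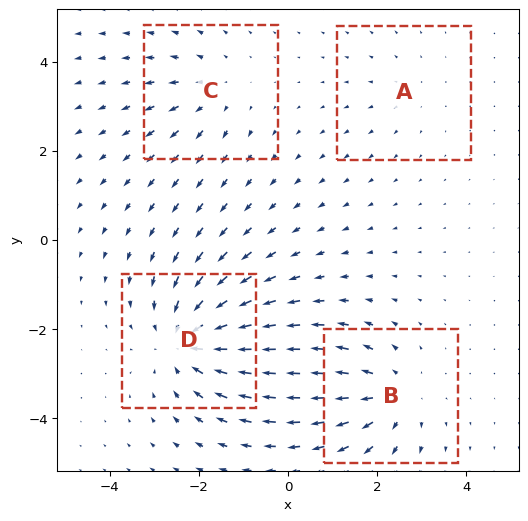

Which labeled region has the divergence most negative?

Divergence at each region's feature centre — A: about +2, B: about +4, C: about +3, D: about -6. Region D is most negative.

D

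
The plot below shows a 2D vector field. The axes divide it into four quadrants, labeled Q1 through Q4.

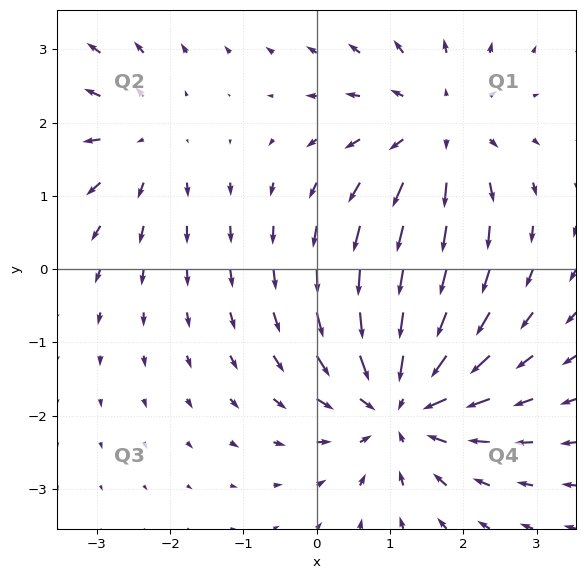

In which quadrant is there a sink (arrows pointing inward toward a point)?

Q4

The sink sits at approximately (1.1, -1.8), which lies in quadrant Q4. The divergence there is about -5, negative as expected for a sink.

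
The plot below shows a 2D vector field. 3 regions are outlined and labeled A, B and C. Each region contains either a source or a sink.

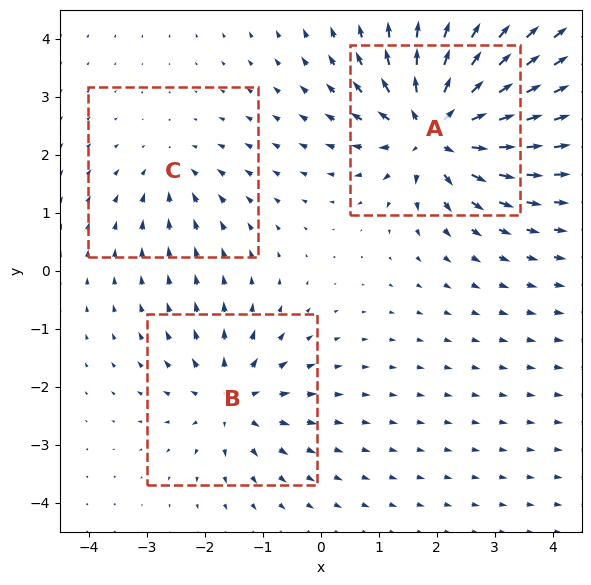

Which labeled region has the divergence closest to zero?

C

Divergence at each region's feature centre — A: about +7, B: about +4, C: about -2. Region C is closest to zero.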